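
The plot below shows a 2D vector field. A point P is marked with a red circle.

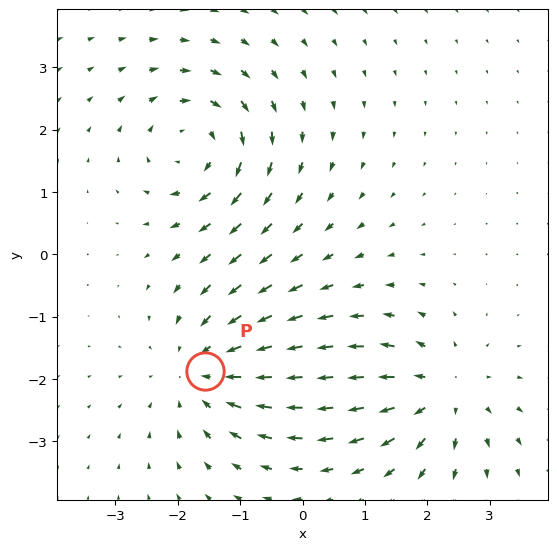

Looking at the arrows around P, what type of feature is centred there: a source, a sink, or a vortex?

sink

At P (-1.6, -1.9) the arrows converge inward. Divergence about -4, curl ≈0 — negative divergence with near-zero curl is a sink.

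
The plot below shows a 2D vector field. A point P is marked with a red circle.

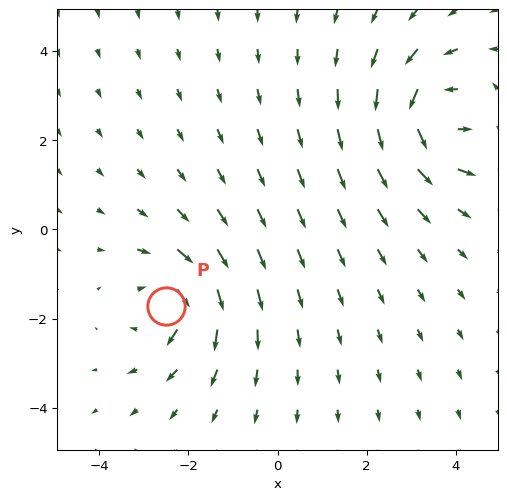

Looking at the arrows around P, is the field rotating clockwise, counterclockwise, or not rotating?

clockwise

Near P at (-2.5, -1.7) the arrows circulate clockwise. The curl (z-component) there is about -5; negative curl means clockwise rotation.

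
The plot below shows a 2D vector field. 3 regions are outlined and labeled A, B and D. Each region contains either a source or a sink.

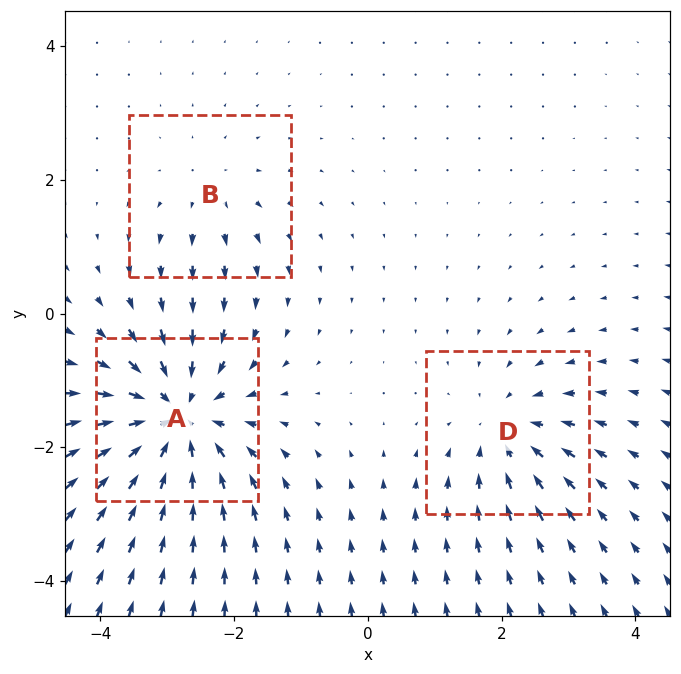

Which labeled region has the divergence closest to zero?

Divergence at each region's feature centre — A: about -6, B: about +2, D: about -3. Region B is closest to zero.

B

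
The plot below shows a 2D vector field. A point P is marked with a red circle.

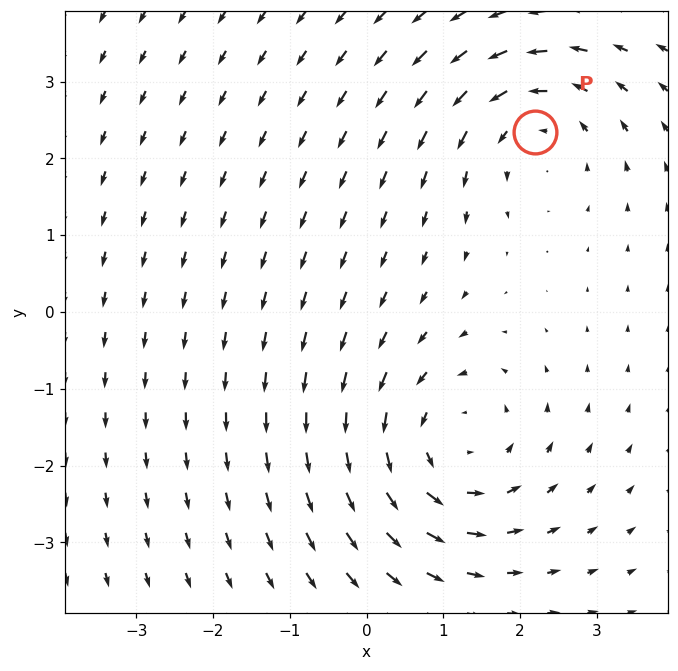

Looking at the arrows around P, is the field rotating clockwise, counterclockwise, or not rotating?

counterclockwise

Near P at (2.2, 2.3) the arrows circulate counterclockwise. The curl (z-component) there is about +4; positive curl means counterclockwise rotation.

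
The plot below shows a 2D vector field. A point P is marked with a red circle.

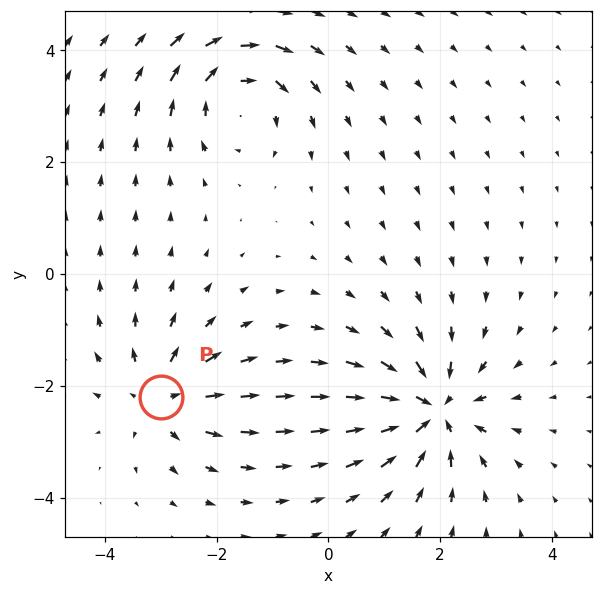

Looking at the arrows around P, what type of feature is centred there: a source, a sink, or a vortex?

source

At P (-3.0, -2.2) the arrows spread outward. Divergence about +4, curl ≈0 — positive divergence with near-zero curl is a source.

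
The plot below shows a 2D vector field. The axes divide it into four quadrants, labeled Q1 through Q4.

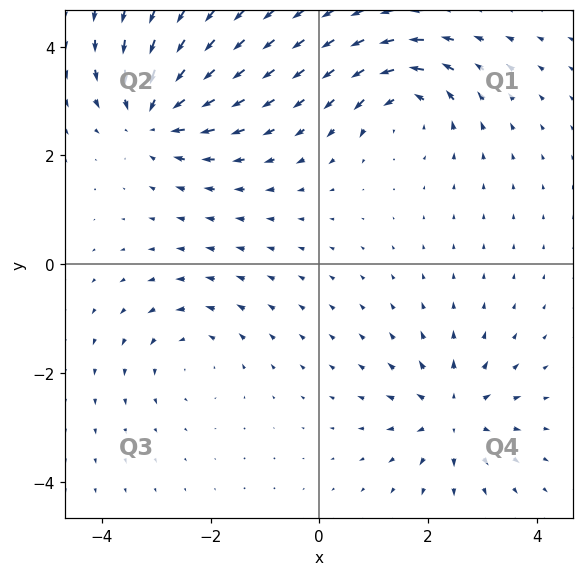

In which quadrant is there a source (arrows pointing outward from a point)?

The source sits at approximately (2.5, -2.7), which lies in quadrant Q4. The divergence there is about +5, positive as expected for a source.

Q4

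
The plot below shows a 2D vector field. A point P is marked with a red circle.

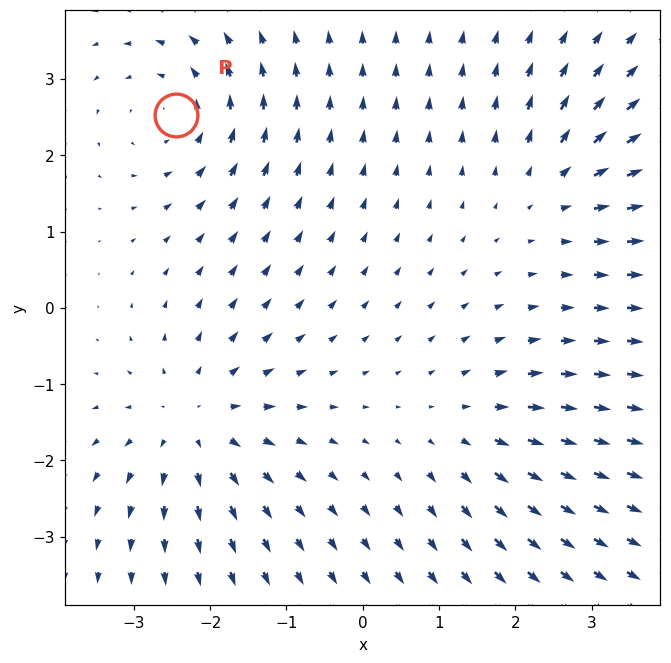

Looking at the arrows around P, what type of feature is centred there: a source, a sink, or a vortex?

vortex

At P (-2.5, 2.5) the arrows circulate counterclockwise. Divergence ≈0, curl about +4 — near-zero divergence with nonzero curl is a vortex.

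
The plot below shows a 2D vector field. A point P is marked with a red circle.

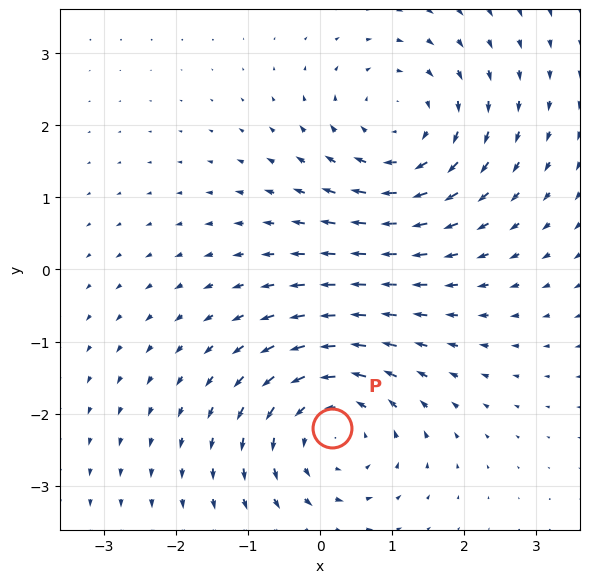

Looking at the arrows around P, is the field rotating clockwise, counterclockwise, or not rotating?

Near P at (0.2, -2.2) the arrows circulate counterclockwise. The curl (z-component) there is about +3; positive curl means counterclockwise rotation.

counterclockwise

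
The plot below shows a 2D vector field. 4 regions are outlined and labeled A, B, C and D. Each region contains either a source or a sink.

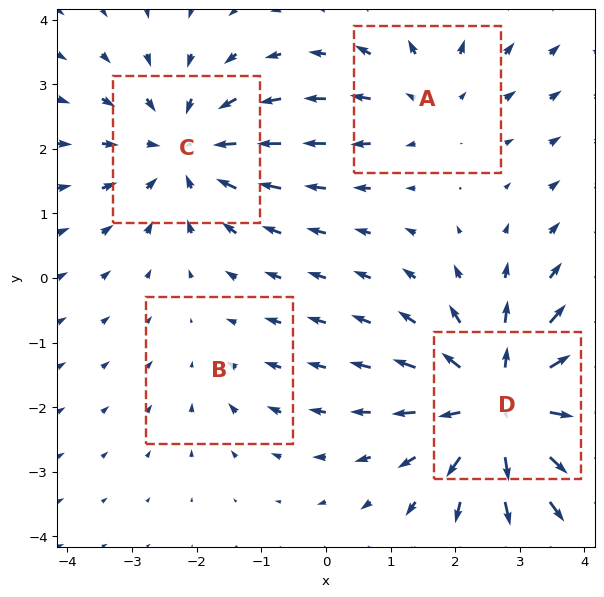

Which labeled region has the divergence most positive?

Divergence at each region's feature centre — A: about +3, B: about -2, C: about -4, D: about +6. Region D is most positive.

D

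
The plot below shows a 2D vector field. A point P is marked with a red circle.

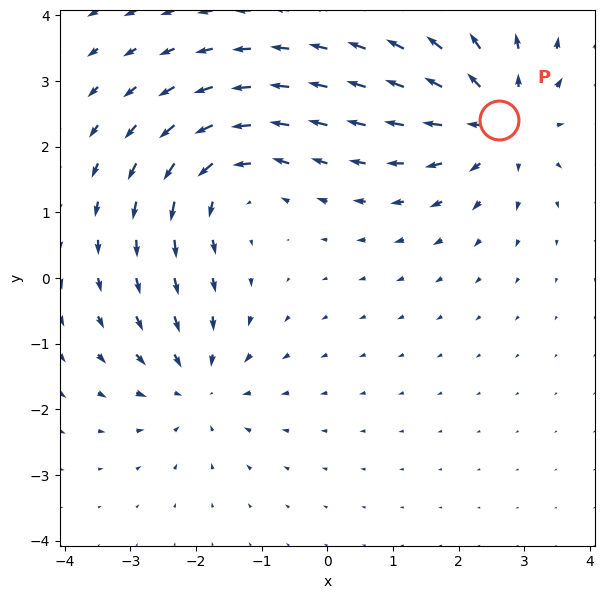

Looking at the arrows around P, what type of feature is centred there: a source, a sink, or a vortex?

At P (2.6, 2.4) the arrows spread outward. Divergence about +5, curl ≈0 — positive divergence with near-zero curl is a source.

source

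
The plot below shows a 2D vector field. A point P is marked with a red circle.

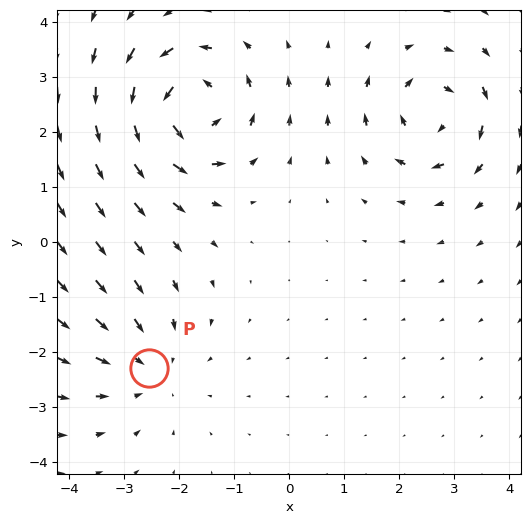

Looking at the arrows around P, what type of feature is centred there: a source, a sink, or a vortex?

At P (-2.5, -2.3) the arrows converge inward. Divergence about -2, curl ≈0 — negative divergence with near-zero curl is a sink.

sink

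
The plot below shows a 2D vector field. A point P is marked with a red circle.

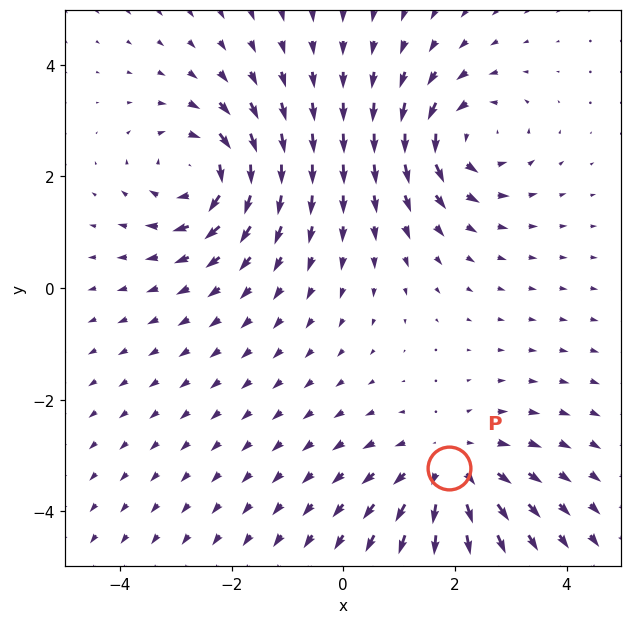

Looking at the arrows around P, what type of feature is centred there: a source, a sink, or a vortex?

At P (1.9, -3.2) the arrows spread outward. Divergence about +4, curl ≈0 — positive divergence with near-zero curl is a source.

source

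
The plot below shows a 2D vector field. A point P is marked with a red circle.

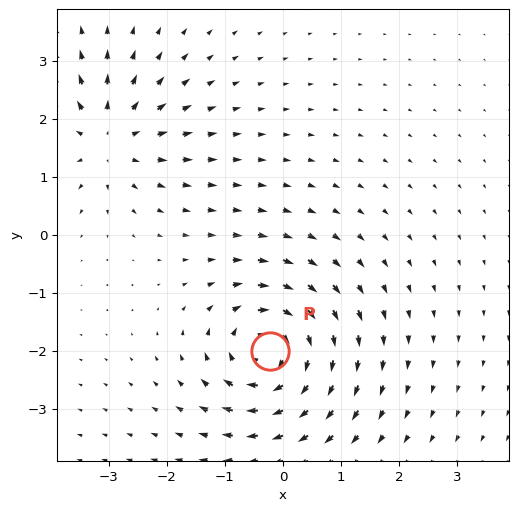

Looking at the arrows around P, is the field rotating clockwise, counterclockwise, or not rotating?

Near P at (-0.2, -2.0) the arrows circulate clockwise. The curl (z-component) there is about -6; negative curl means clockwise rotation.

clockwise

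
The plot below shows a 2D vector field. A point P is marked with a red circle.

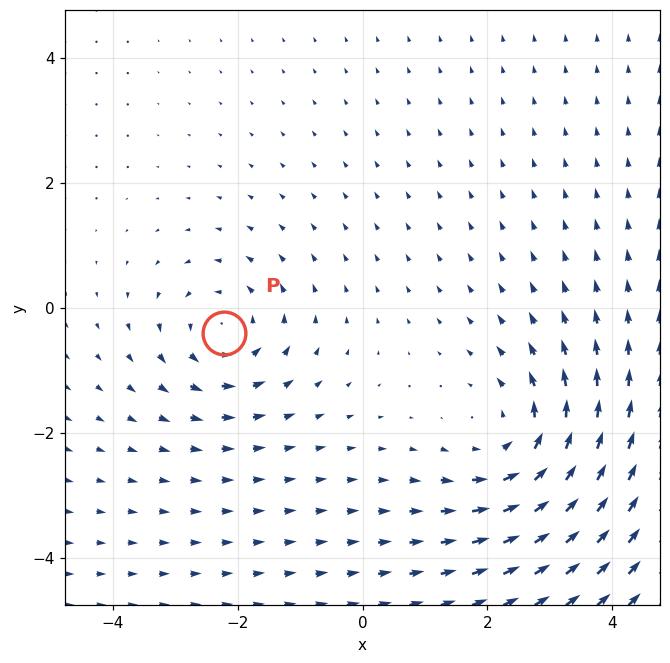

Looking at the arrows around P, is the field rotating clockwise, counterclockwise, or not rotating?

Near P at (-2.2, -0.4) the arrows circulate counterclockwise. The curl (z-component) there is about +3; positive curl means counterclockwise rotation.

counterclockwise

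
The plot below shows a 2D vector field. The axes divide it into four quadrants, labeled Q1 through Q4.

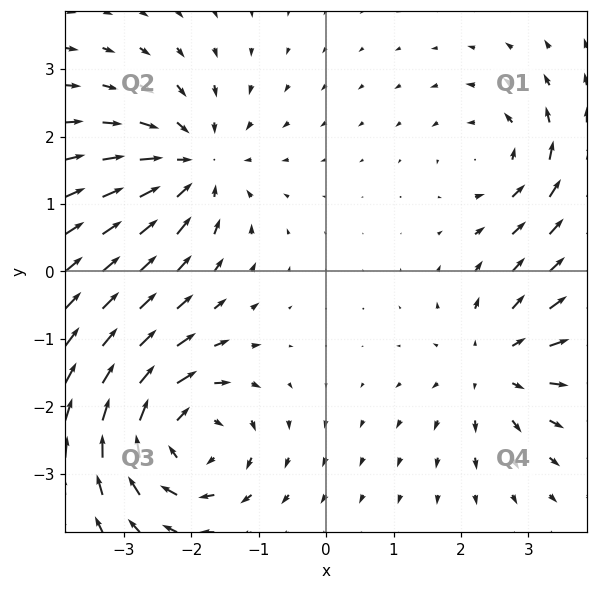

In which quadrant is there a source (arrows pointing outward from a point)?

The source sits at approximately (2.5, -1.4), which lies in quadrant Q4. The divergence there is about +4, positive as expected for a source.

Q4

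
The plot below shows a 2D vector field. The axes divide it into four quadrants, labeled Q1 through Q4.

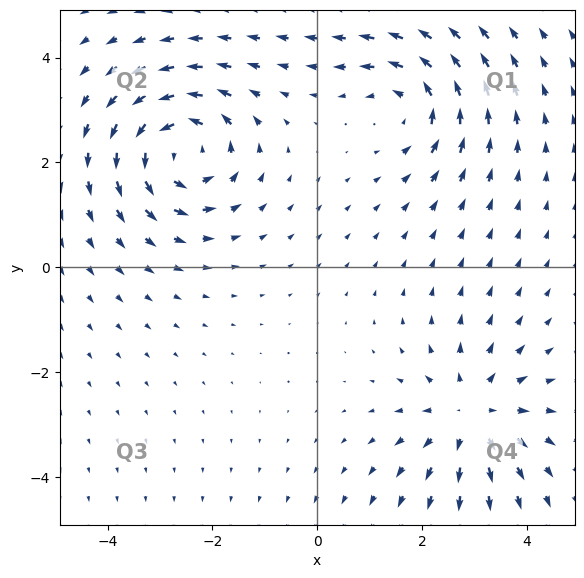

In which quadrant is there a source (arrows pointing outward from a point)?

The source sits at approximately (2.9, -2.8), which lies in quadrant Q4. The divergence there is about +4, positive as expected for a source.

Q4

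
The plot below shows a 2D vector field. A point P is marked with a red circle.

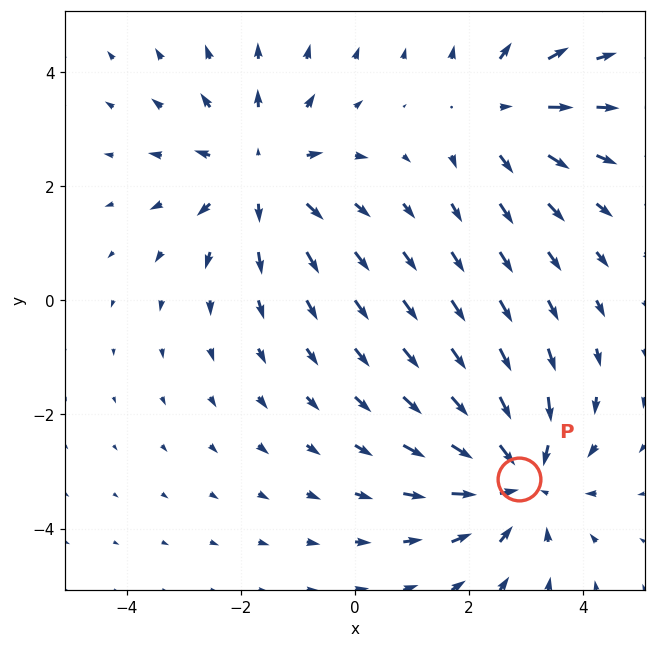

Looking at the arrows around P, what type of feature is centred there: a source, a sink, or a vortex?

At P (2.9, -3.1) the arrows converge inward. Divergence about -4, curl ≈0 — negative divergence with near-zero curl is a sink.

sink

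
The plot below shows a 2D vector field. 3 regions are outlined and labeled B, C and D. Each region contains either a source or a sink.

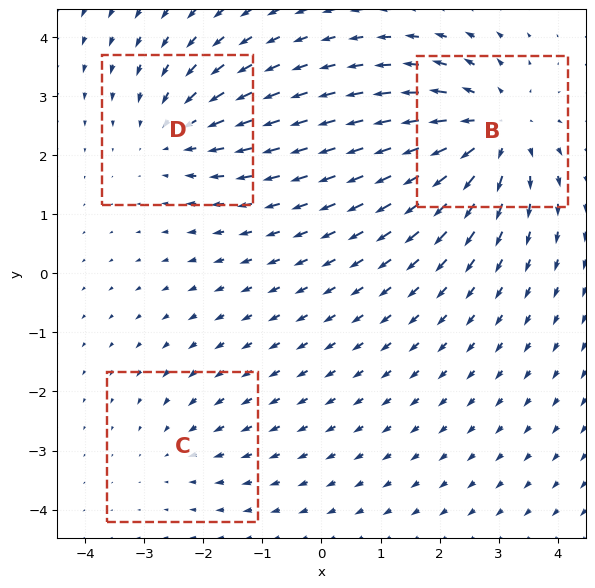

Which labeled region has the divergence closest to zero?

Divergence at each region's feature centre — B: about +4, C: about -2, D: about -3. Region C is closest to zero.

C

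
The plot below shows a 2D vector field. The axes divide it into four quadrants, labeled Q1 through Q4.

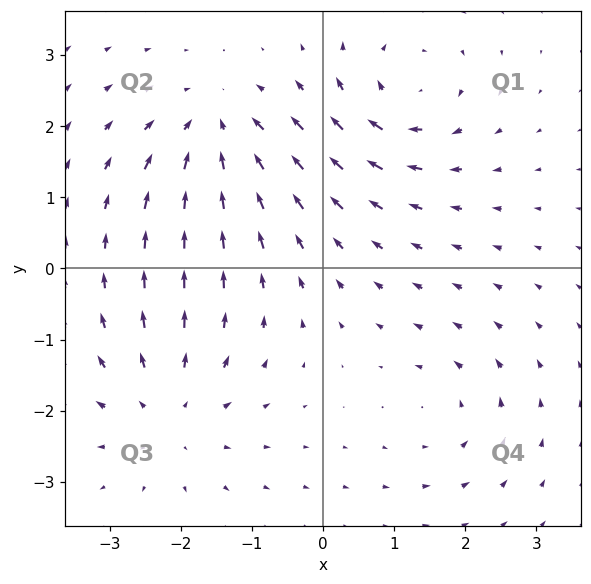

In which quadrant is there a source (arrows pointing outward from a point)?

Q3

The source sits at approximately (-2.2, -2.0), which lies in quadrant Q3. The divergence there is about +4, positive as expected for a source.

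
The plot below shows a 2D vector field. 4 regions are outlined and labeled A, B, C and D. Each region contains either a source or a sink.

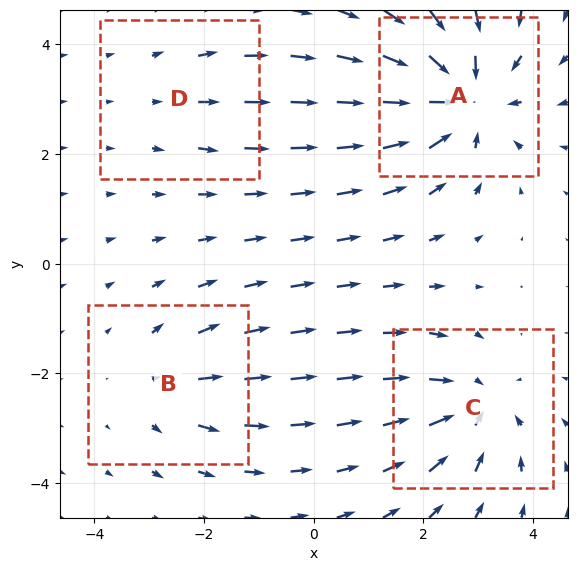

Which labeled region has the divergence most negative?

A

Divergence at each region's feature centre — A: about -7, B: about +3, C: about -5, D: about +2. Region A is most negative.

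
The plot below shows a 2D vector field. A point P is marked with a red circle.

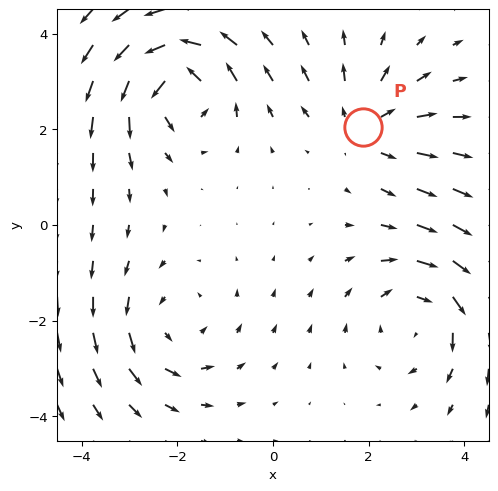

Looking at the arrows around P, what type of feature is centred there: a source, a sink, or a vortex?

source

At P (1.9, 2.1) the arrows spread outward. Divergence about +4, curl ≈0 — positive divergence with near-zero curl is a source.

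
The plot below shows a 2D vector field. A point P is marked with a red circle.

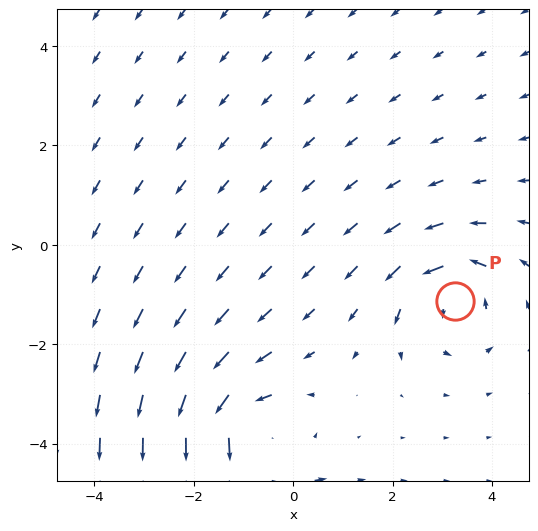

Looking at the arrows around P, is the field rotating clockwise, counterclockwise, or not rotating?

Near P at (3.3, -1.1) the arrows circulate counterclockwise. The curl (z-component) there is about +5; positive curl means counterclockwise rotation.

counterclockwise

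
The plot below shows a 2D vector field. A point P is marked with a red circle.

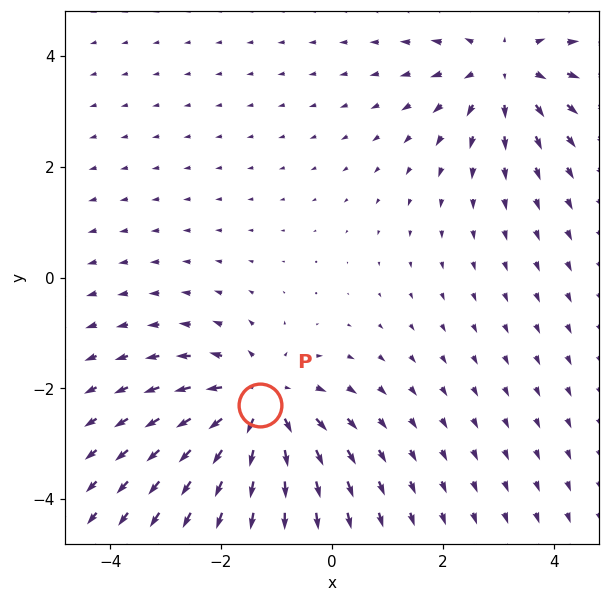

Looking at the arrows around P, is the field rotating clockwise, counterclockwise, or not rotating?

not rotating

Near P at (-1.3, -2.3) the arrows show no circulation. The curl there is ≈0.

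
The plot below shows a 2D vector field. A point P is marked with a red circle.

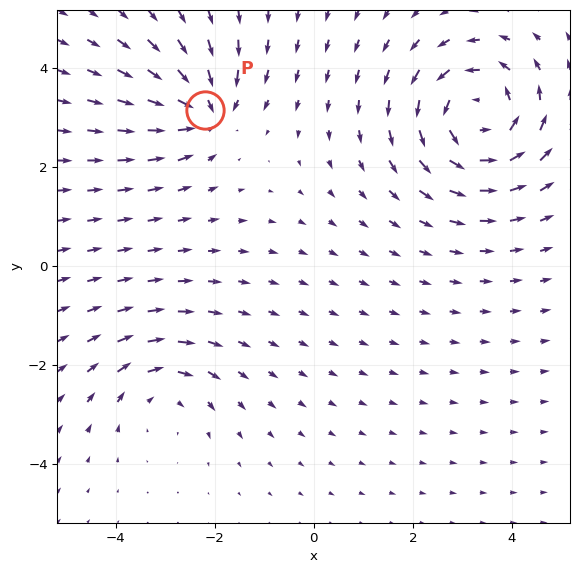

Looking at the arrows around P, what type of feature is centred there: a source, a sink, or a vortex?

At P (-2.2, 3.2) the arrows converge inward. Divergence about -4, curl ≈0 — negative divergence with near-zero curl is a sink.

sink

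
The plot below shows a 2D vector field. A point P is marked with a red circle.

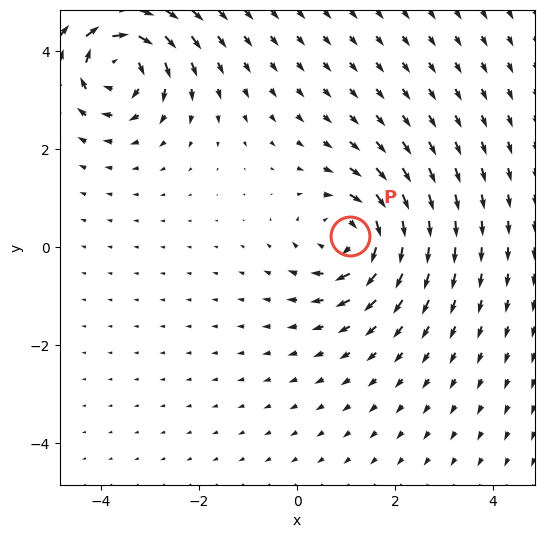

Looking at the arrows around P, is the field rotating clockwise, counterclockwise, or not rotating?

clockwise

Near P at (1.1, 0.2) the arrows circulate clockwise. The curl (z-component) there is about -6; negative curl means clockwise rotation.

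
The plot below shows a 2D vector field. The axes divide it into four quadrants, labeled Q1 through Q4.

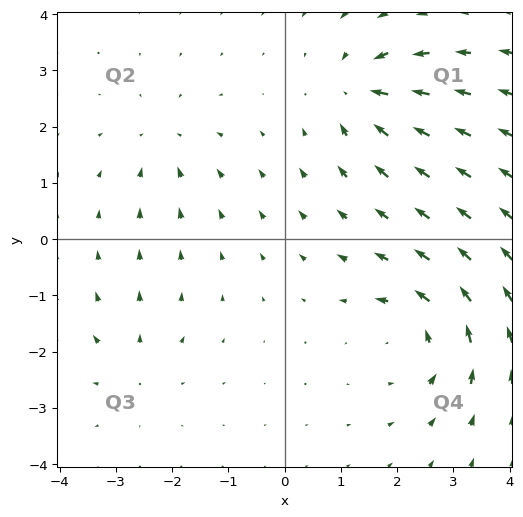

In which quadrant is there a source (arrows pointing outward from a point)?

Q3

The source sits at approximately (-2.7, -2.3), which lies in quadrant Q3. The divergence there is about +3, positive as expected for a source.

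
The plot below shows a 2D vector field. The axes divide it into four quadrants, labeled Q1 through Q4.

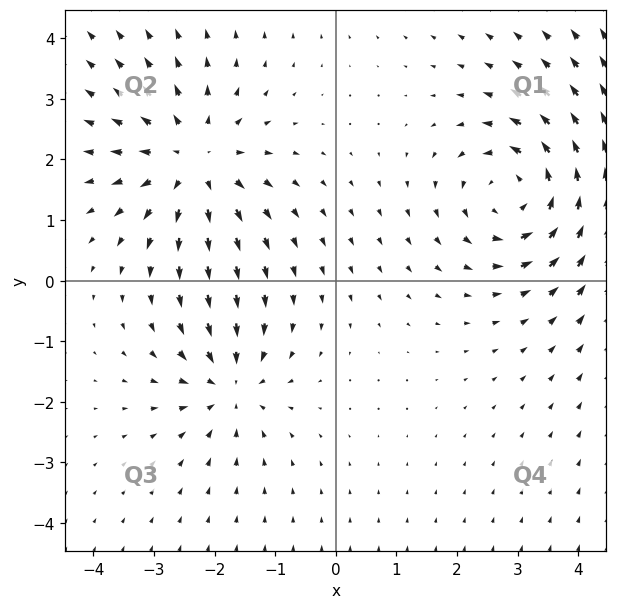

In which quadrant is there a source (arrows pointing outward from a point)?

Q2

The source sits at approximately (-2.3, 2.0), which lies in quadrant Q2. The divergence there is about +4, positive as expected for a source.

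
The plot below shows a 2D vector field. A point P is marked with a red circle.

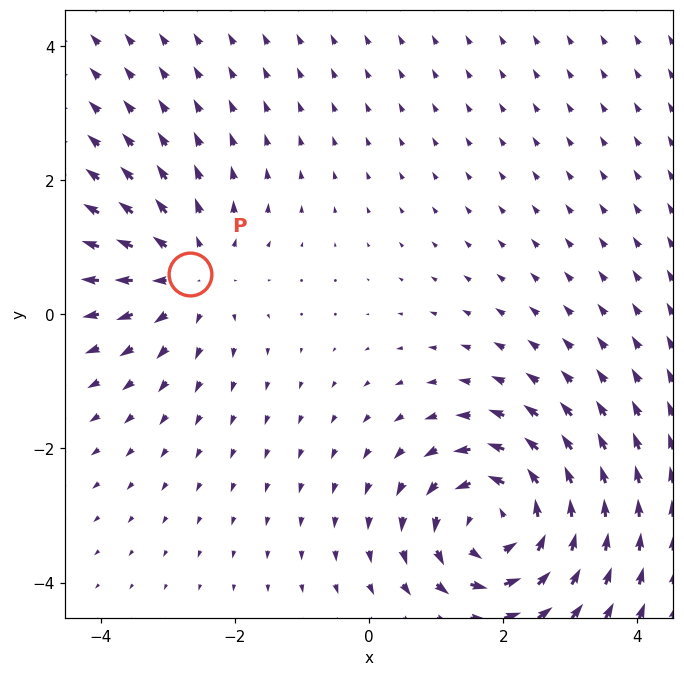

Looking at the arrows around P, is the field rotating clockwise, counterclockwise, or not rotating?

not rotating

Near P at (-2.7, 0.6) the arrows show no circulation. The curl there is ≈0.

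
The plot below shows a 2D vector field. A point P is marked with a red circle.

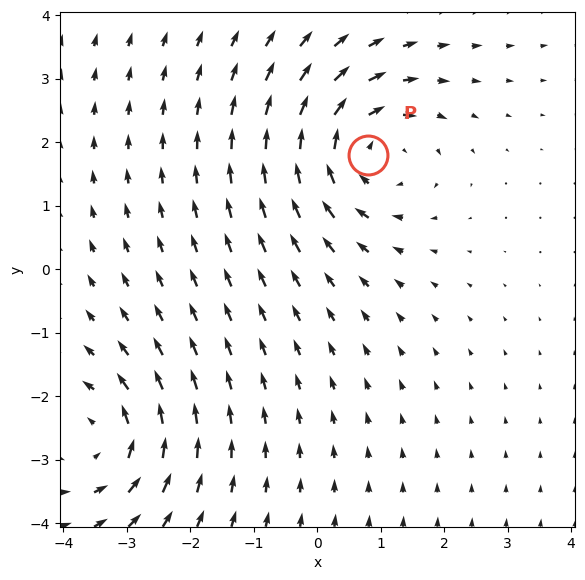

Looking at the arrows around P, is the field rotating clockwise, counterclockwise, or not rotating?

Near P at (0.8, 1.8) the arrows circulate clockwise. The curl (z-component) there is about -4; negative curl means clockwise rotation.

clockwise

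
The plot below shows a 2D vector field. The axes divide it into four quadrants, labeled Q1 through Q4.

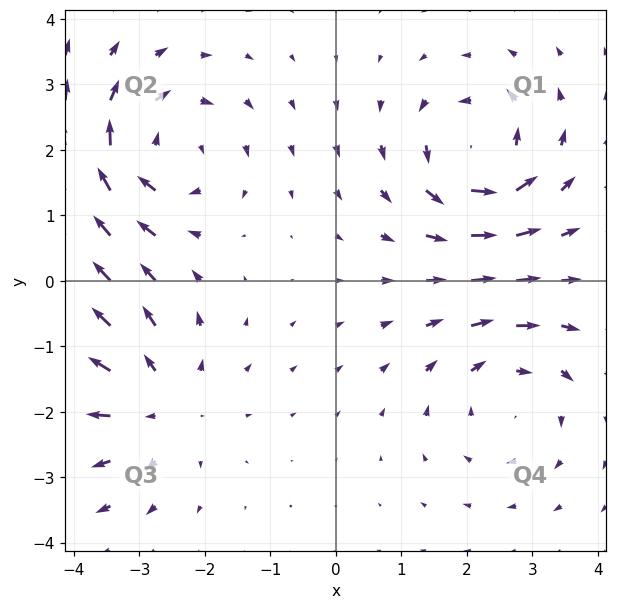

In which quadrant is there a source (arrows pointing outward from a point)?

Q3

The source sits at approximately (-2.7, -1.8), which lies in quadrant Q3. The divergence there is about +4, positive as expected for a source.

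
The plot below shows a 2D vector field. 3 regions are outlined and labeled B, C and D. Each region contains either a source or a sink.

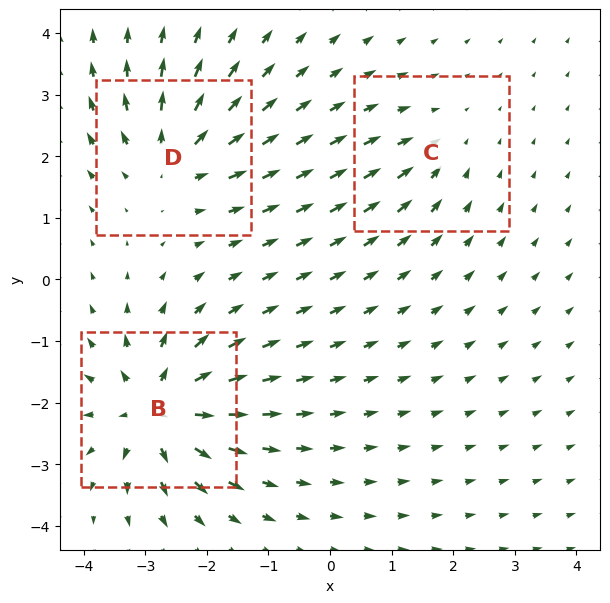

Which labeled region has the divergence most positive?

Divergence at each region's feature centre — B: about +6, C: about -2, D: about +4. Region B is most positive.

B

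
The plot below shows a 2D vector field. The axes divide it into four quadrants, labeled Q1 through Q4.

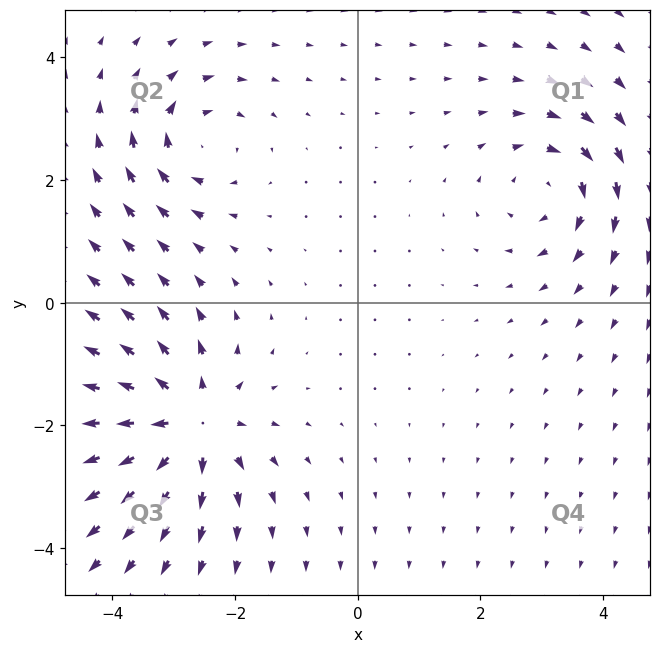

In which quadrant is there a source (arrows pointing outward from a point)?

Q3

The source sits at approximately (-2.8, -2.0), which lies in quadrant Q3. The divergence there is about +6, positive as expected for a source.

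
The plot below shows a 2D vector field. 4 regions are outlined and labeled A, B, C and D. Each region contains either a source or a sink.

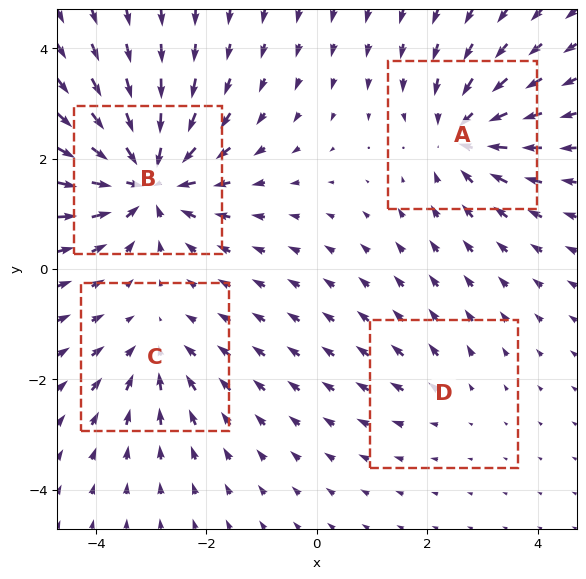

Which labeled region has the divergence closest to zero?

D

Divergence at each region's feature centre — A: about -5, B: about -8, C: about -4, D: about +2. Region D is closest to zero.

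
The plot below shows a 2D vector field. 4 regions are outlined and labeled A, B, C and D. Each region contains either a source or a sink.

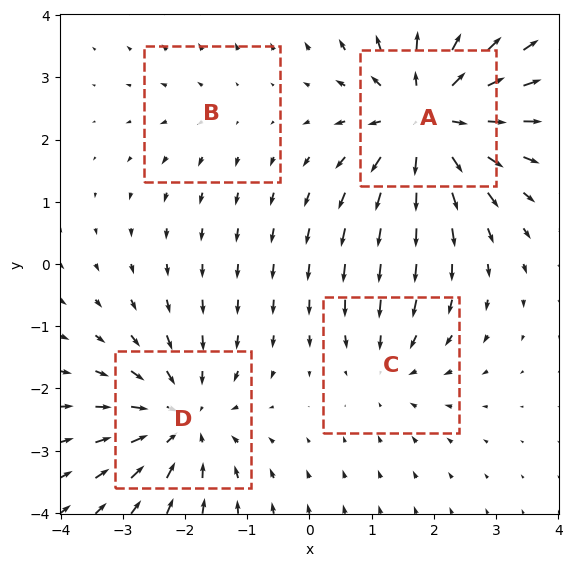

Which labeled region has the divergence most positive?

Divergence at each region's feature centre — A: about +6, B: about +2, C: about -3, D: about -5. Region A is most positive.

A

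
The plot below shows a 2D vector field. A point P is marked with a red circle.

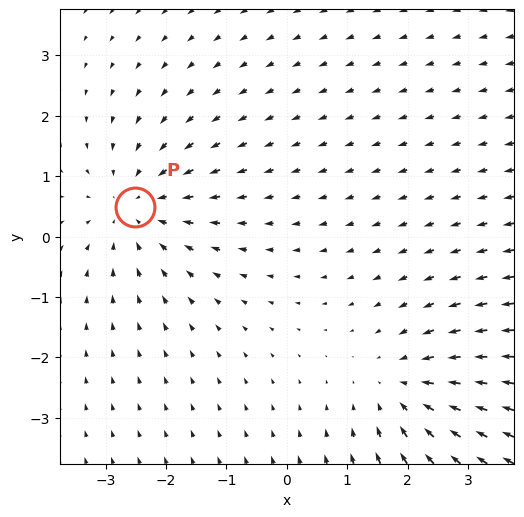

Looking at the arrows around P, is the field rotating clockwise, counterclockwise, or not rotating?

Near P at (-2.5, 0.5) the arrows show no circulation. The curl there is ≈0.

not rotating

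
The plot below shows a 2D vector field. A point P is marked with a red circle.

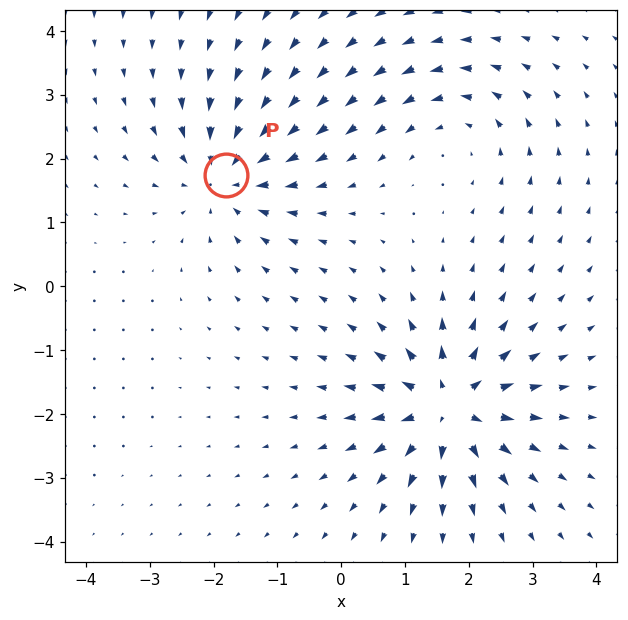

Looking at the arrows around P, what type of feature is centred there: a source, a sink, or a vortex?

At P (-1.8, 1.7) the arrows converge inward. Divergence about -4, curl ≈0 — negative divergence with near-zero curl is a sink.

sink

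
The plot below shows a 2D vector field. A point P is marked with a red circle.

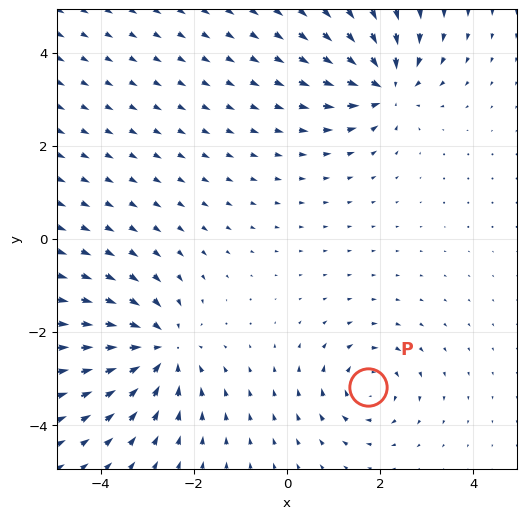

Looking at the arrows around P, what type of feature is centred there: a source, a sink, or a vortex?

vortex

At P (1.7, -3.2) the arrows circulate clockwise. Divergence ≈0, curl about -4 — near-zero divergence with nonzero curl is a vortex.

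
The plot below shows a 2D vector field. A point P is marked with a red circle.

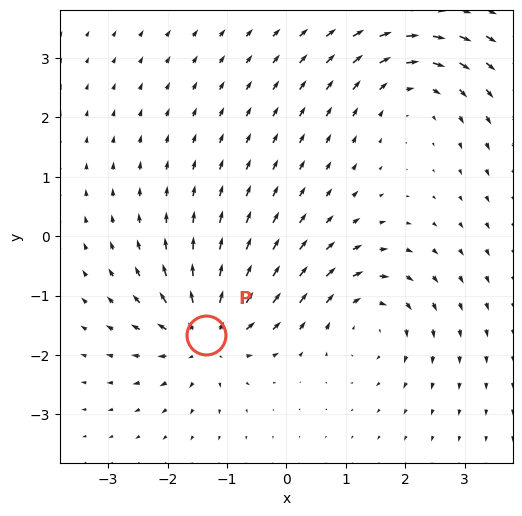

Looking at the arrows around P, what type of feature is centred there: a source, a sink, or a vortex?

source

At P (-1.3, -1.7) the arrows spread outward. Divergence about +6, curl ≈0 — positive divergence with near-zero curl is a source.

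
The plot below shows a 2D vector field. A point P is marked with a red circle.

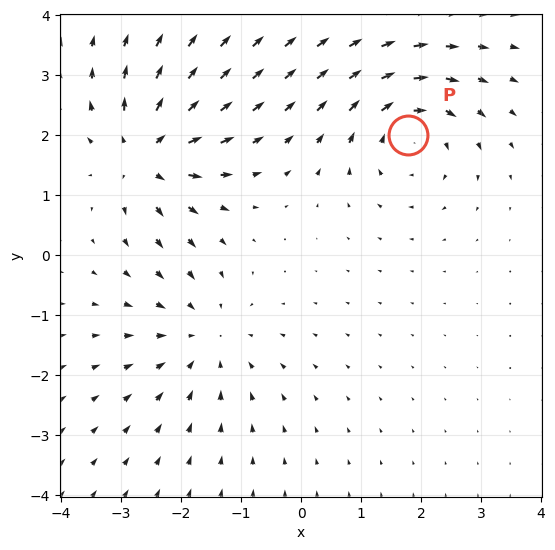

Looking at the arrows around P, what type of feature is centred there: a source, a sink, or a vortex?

At P (1.8, 2.0) the arrows circulate clockwise. Divergence ≈0, curl about -5 — near-zero divergence with nonzero curl is a vortex.

vortex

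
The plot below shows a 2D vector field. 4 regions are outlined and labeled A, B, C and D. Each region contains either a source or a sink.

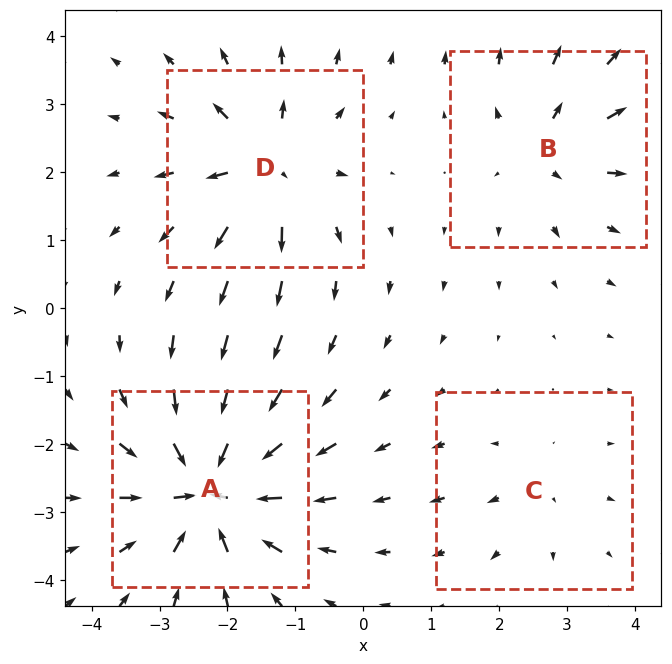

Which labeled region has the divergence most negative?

Divergence at each region's feature centre — A: about -9, B: about +4, C: about +3, D: about +6. Region A is most negative.

A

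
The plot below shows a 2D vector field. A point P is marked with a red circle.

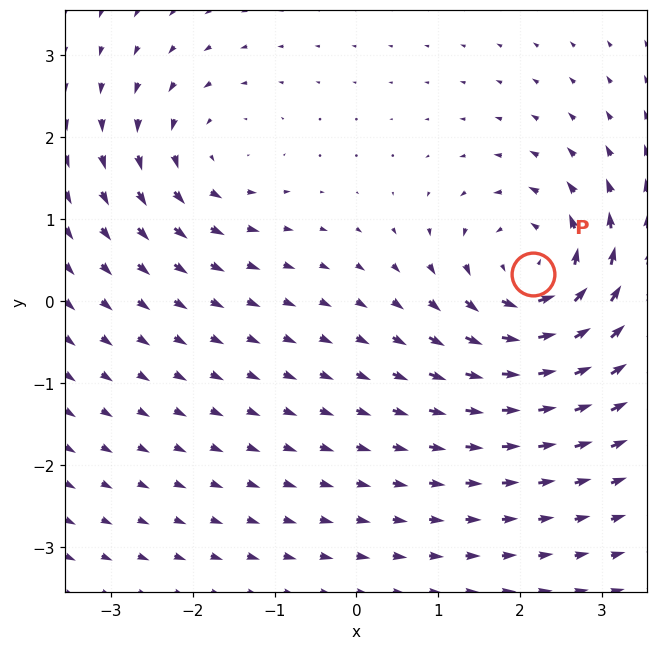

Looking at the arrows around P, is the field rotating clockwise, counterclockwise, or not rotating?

Near P at (2.2, 0.3) the arrows circulate counterclockwise. The curl (z-component) there is about +6; positive curl means counterclockwise rotation.

counterclockwise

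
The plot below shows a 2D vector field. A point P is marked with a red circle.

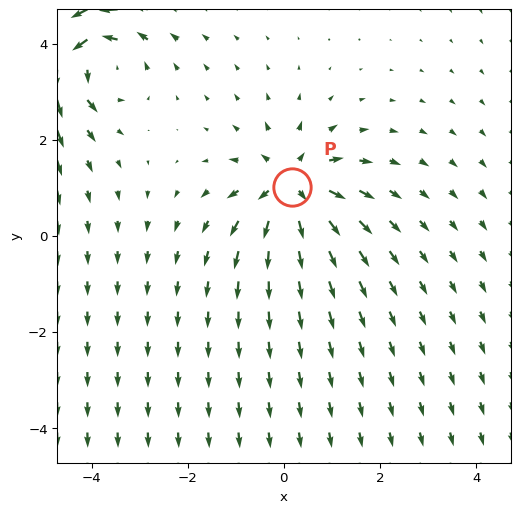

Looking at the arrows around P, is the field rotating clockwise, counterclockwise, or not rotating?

Near P at (0.2, 1.0) the arrows show no circulation. The curl there is ≈0.

not rotating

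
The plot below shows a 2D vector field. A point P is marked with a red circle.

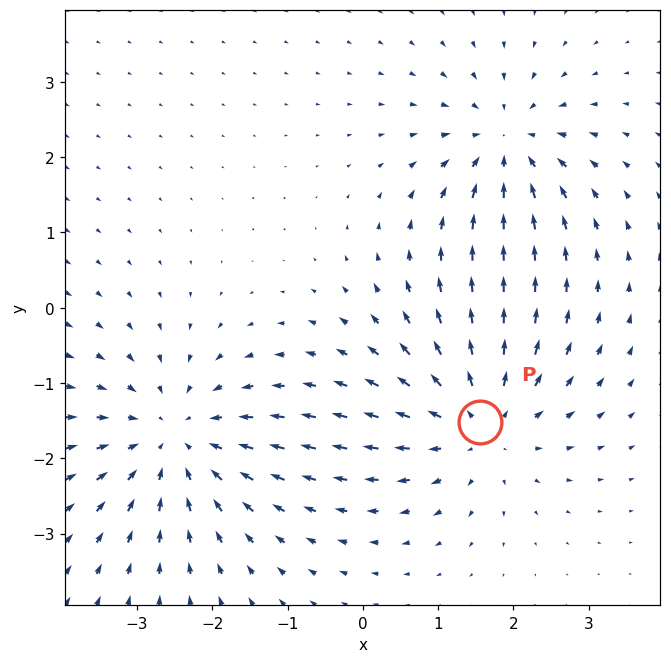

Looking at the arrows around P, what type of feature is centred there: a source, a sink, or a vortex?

At P (1.6, -1.5) the arrows spread outward. Divergence about +4, curl ≈0 — positive divergence with near-zero curl is a source.

source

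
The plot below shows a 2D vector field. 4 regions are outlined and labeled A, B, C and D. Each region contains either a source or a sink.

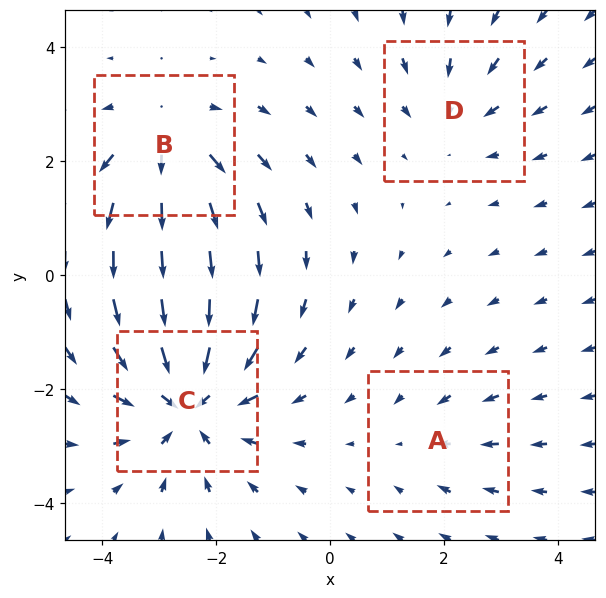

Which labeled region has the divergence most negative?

C

Divergence at each region's feature centre — A: about -2, B: about +4, C: about -6, D: about -3. Region C is most negative.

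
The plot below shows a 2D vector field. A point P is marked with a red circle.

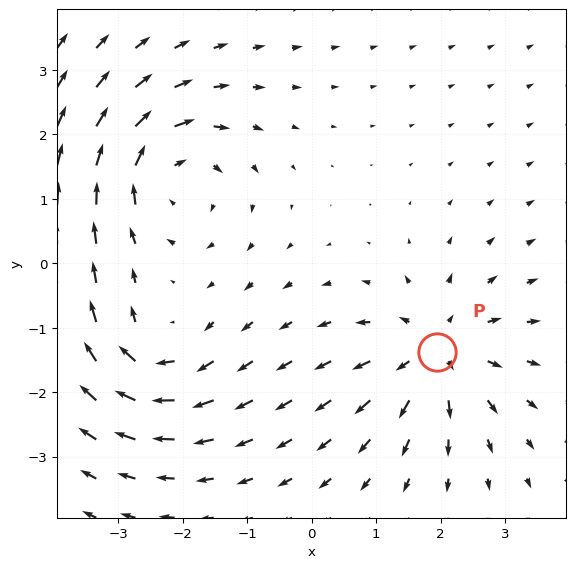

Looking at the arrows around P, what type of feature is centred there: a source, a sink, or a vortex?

At P (1.9, -1.4) the arrows spread outward. Divergence about +5, curl ≈0 — positive divergence with near-zero curl is a source.

source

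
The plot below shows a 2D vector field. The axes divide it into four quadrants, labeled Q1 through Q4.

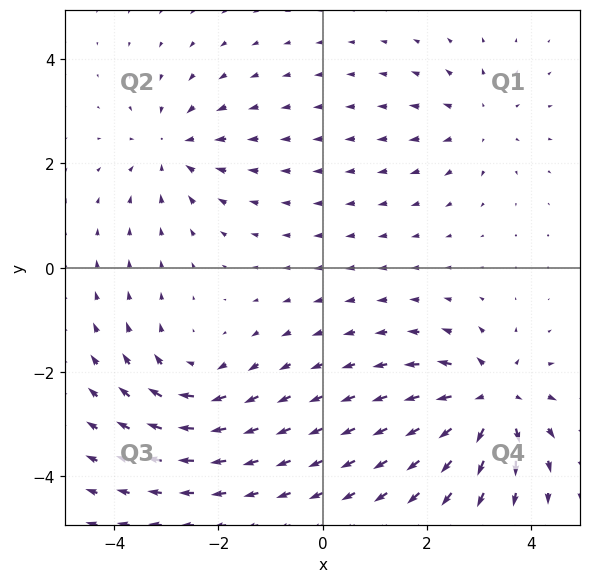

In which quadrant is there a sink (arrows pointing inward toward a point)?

The sink sits at approximately (-2.9, 2.3), which lies in quadrant Q2. The divergence there is about -4, negative as expected for a sink.

Q2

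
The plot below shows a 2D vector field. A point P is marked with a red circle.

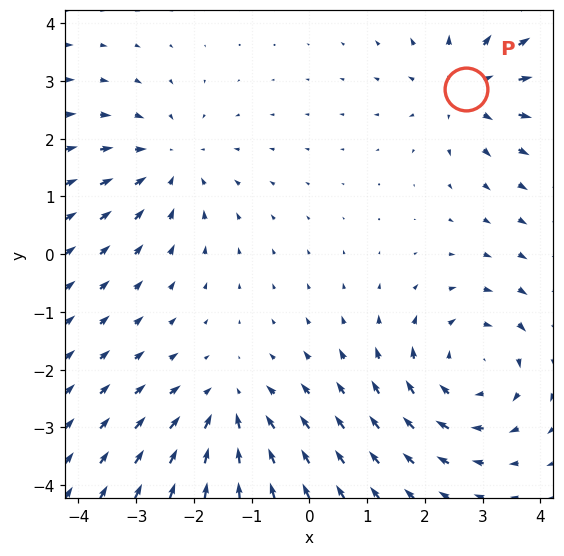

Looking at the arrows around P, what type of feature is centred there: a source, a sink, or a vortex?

source

At P (2.7, 2.9) the arrows spread outward. Divergence about +4, curl ≈0 — positive divergence with near-zero curl is a source.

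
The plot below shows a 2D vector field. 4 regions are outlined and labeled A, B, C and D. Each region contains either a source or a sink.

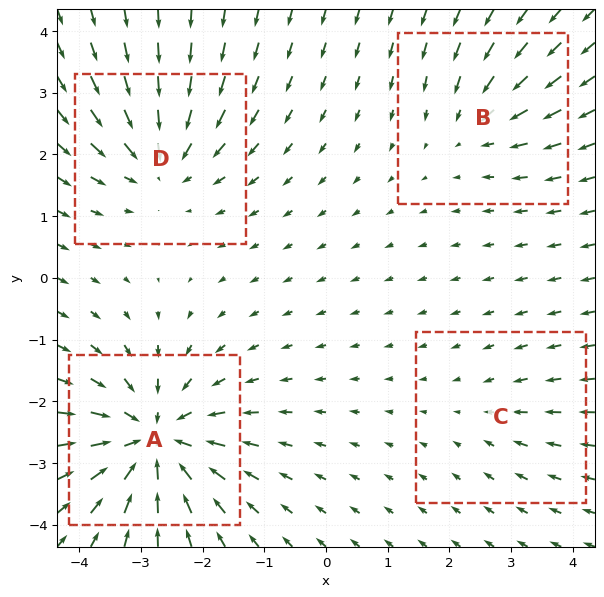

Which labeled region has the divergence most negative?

A

Divergence at each region's feature centre — A: about -8, B: about -4, C: about -2, D: about -5. Region A is most negative.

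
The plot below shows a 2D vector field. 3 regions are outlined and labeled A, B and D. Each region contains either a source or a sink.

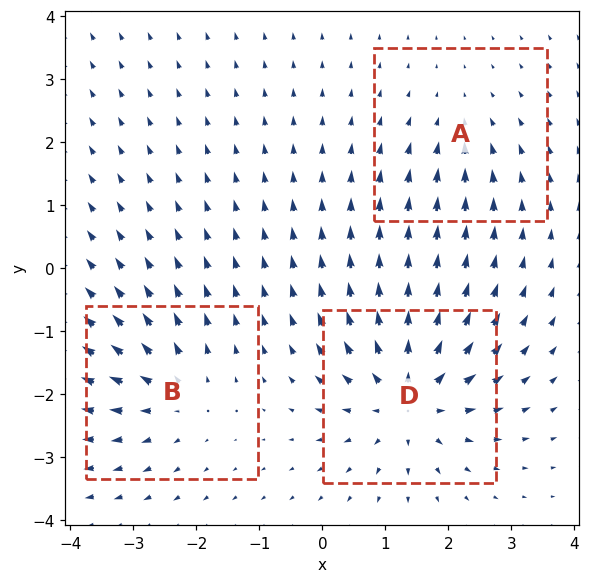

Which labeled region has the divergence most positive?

Divergence at each region's feature centre — A: about -2, B: about +3, D: about +5. Region D is most positive.

D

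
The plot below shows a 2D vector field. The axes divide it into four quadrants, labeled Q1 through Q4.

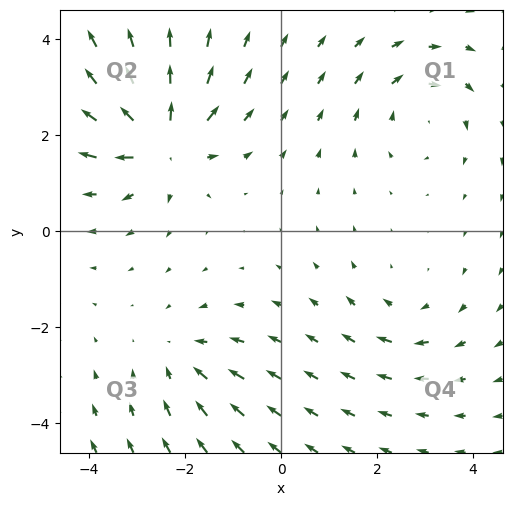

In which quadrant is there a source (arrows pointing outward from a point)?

The source sits at approximately (-2.5, 1.9), which lies in quadrant Q2. The divergence there is about +7, positive as expected for a source.

Q2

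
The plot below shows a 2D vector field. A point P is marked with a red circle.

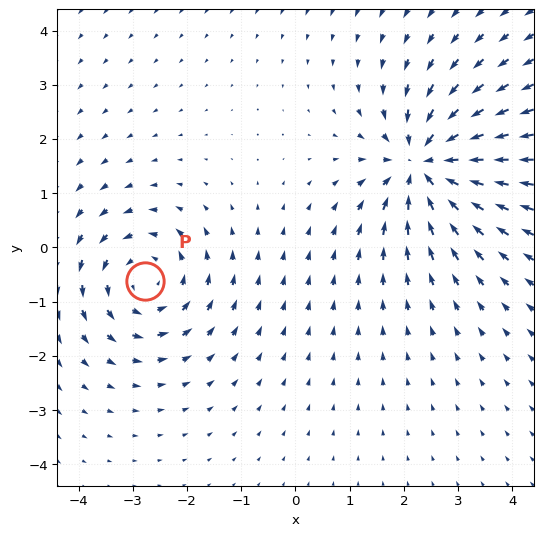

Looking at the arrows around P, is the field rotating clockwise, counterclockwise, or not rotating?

counterclockwise

Near P at (-2.8, -0.6) the arrows circulate counterclockwise. The curl (z-component) there is about +4; positive curl means counterclockwise rotation.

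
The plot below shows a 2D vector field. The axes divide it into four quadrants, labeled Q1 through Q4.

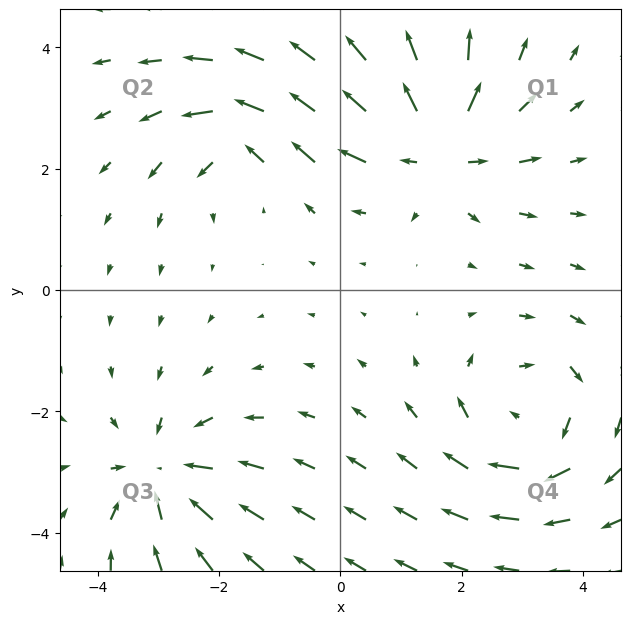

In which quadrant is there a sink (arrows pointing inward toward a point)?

The sink sits at approximately (-2.9, -3.1), which lies in quadrant Q3. The divergence there is about -5, negative as expected for a sink.

Q3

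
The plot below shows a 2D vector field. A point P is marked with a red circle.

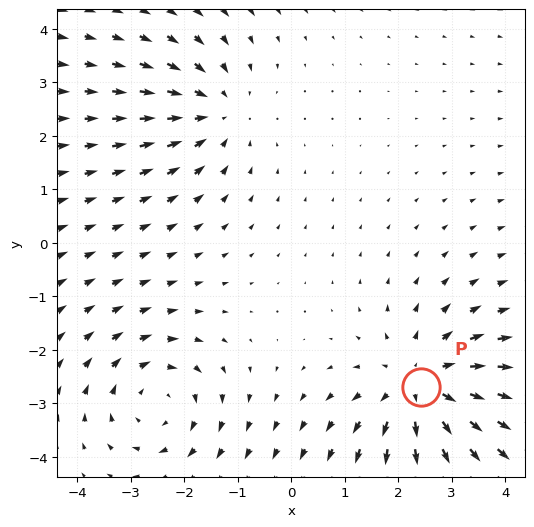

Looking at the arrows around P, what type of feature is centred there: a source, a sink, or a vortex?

At P (2.4, -2.7) the arrows spread outward. Divergence about +4, curl ≈0 — positive divergence with near-zero curl is a source.

source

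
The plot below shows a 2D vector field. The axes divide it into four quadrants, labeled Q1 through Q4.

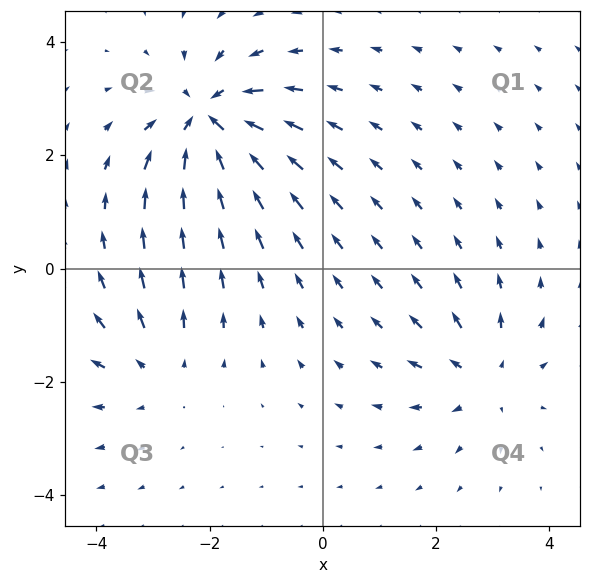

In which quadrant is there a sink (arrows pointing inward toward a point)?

Q2

The sink sits at approximately (-2.0, 2.6), which lies in quadrant Q2. The divergence there is about -6, negative as expected for a sink.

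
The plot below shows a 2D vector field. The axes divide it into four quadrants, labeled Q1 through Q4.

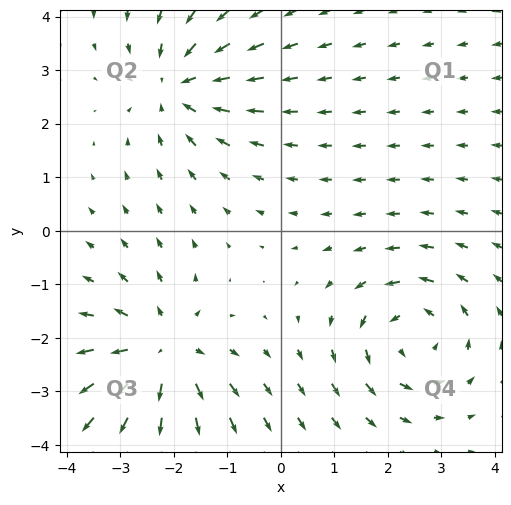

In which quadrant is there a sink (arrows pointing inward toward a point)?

The sink sits at approximately (-1.9, 2.7), which lies in quadrant Q2. The divergence there is about -3, negative as expected for a sink.

Q2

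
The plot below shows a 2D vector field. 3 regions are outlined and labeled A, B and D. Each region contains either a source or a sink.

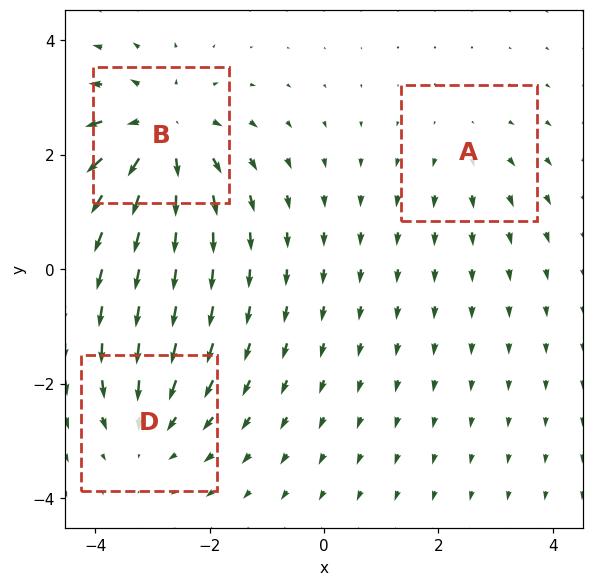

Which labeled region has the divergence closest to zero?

A

Divergence at each region's feature centre — A: about +2, B: about +5, D: about -3. Region A is closest to zero.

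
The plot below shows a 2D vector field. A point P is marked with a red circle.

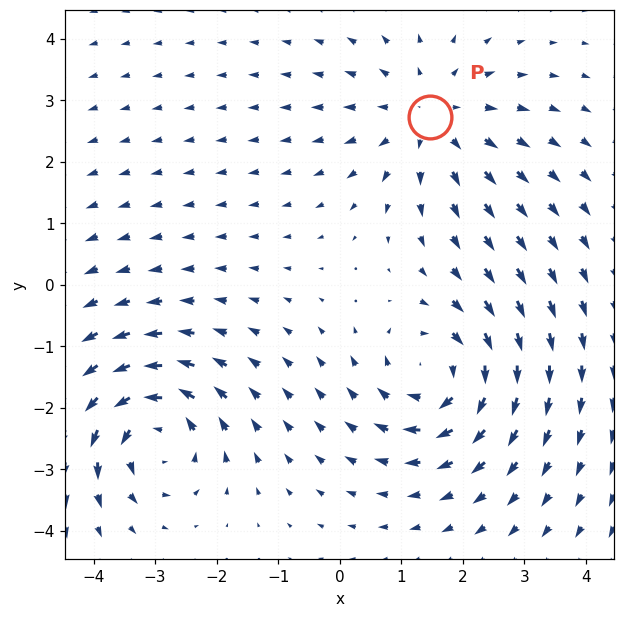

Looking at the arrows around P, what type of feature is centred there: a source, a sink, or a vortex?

source

At P (1.5, 2.7) the arrows spread outward. Divergence about +3, curl ≈0 — positive divergence with near-zero curl is a source.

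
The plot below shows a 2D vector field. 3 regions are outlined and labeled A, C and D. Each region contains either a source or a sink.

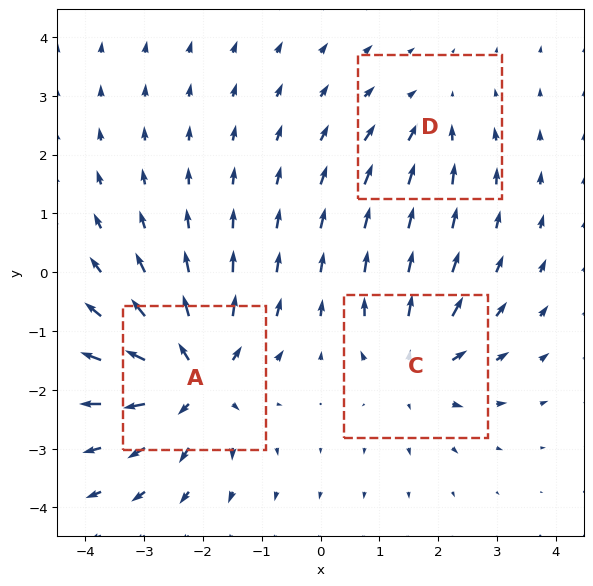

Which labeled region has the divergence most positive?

Divergence at each region's feature centre — A: about +6, C: about +4, D: about -2. Region A is most positive.

A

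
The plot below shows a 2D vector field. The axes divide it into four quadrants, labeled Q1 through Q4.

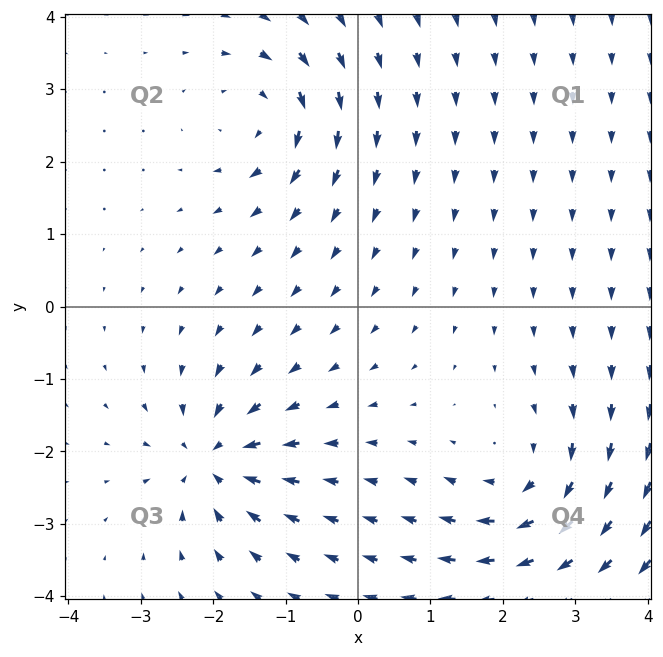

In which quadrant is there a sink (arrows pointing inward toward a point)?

The sink sits at approximately (-2.0, -2.1), which lies in quadrant Q3. The divergence there is about -6, negative as expected for a sink.

Q3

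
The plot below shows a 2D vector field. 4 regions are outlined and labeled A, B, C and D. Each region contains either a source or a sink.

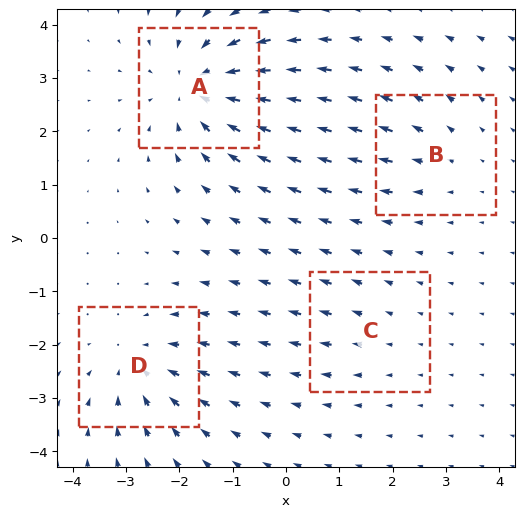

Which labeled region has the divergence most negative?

Divergence at each region's feature centre — A: about -6, B: about +3, C: about +2, D: about -5. Region A is most negative.

A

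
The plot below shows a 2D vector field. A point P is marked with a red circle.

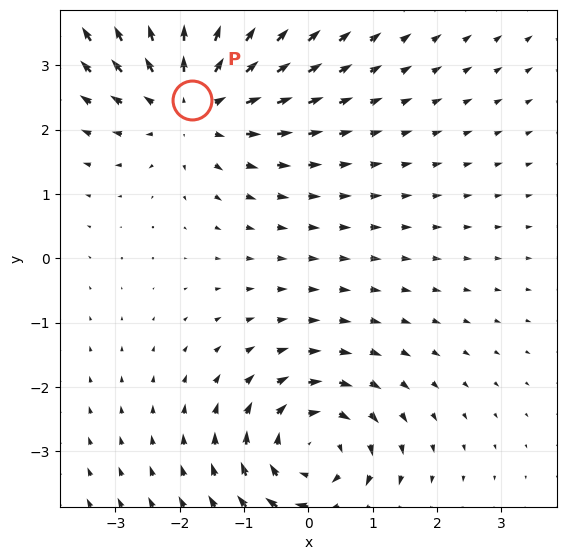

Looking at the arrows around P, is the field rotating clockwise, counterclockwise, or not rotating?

Near P at (-1.8, 2.5) the arrows show no circulation. The curl there is ≈0.

not rotating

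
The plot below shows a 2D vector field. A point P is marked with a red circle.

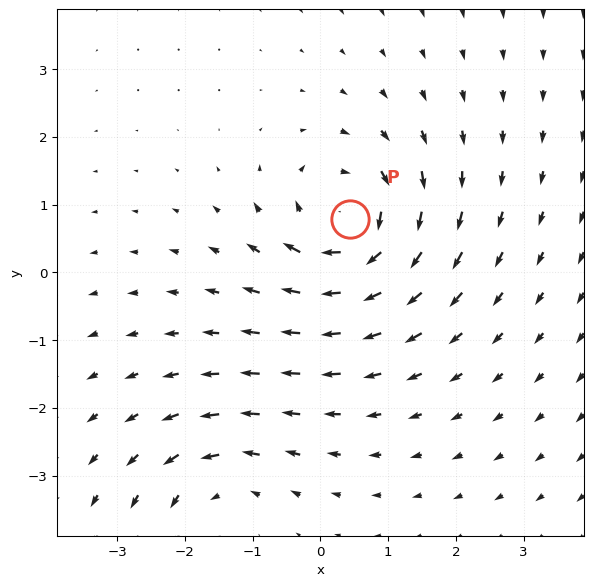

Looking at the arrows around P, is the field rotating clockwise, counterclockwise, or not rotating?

clockwise

Near P at (0.4, 0.8) the arrows circulate clockwise. The curl (z-component) there is about -6; negative curl means clockwise rotation.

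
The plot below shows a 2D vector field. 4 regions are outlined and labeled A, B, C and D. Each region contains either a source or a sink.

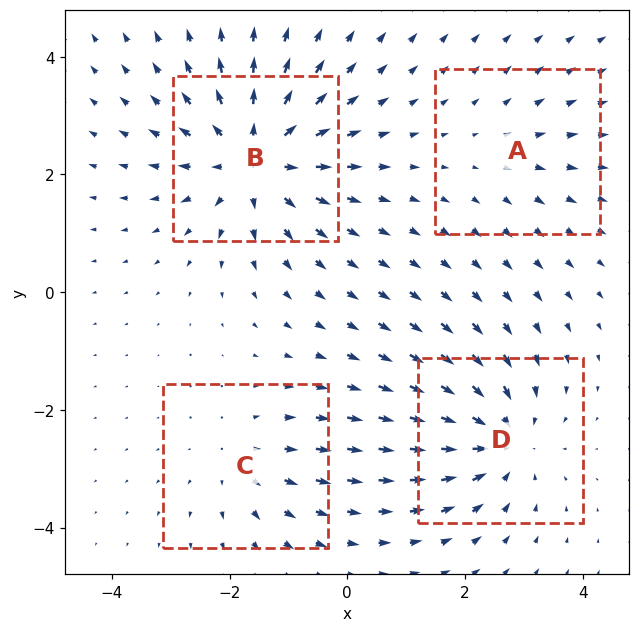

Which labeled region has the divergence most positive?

B

Divergence at each region's feature centre — A: about +2, B: about +6, C: about +3, D: about -5. Region B is most positive.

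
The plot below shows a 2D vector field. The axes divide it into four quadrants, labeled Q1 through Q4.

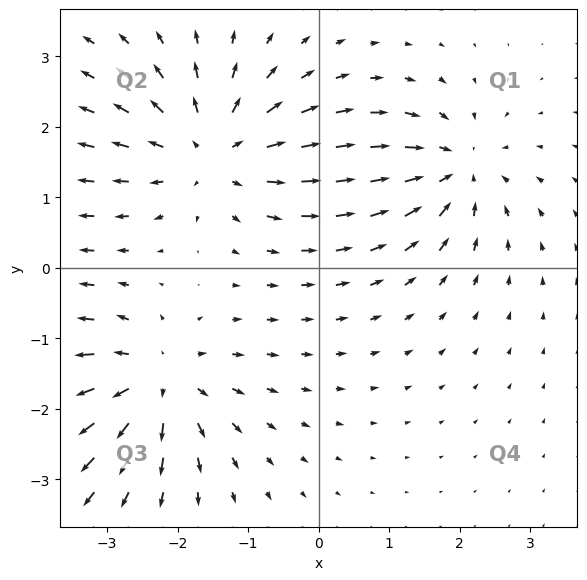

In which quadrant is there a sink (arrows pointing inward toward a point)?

Q1

The sink sits at approximately (1.9, 1.4), which lies in quadrant Q1. The divergence there is about -5, negative as expected for a sink.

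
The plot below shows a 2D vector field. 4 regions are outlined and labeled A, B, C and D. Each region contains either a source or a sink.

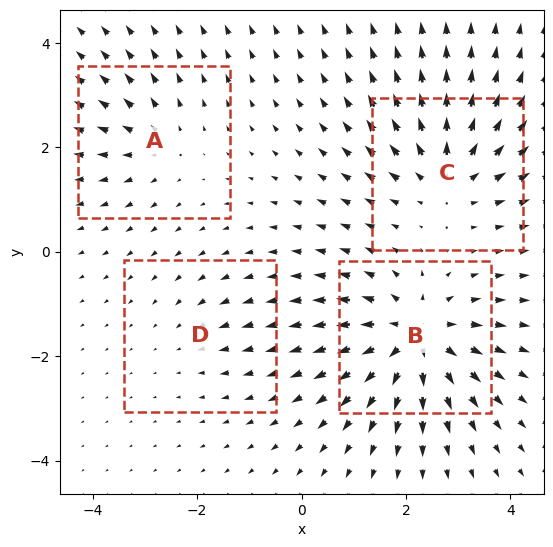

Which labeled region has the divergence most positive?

Divergence at each region's feature centre — A: about +3, B: about +7, C: about +5, D: about -2. Region B is most positive.

B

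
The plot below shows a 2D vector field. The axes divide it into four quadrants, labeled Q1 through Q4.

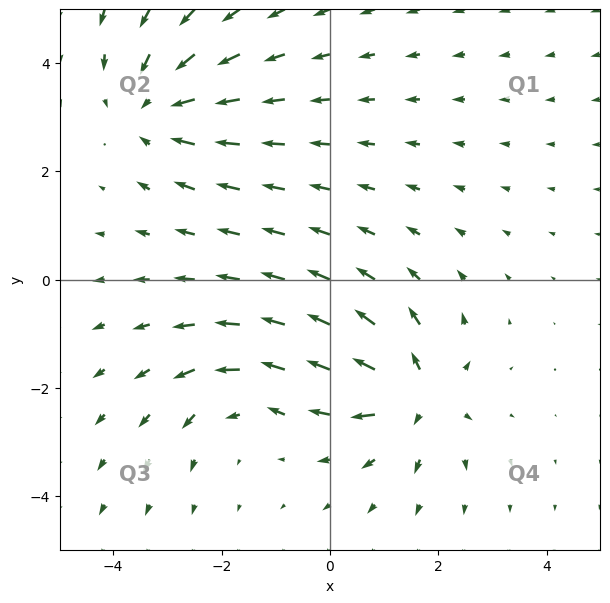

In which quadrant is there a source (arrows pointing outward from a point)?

The source sits at approximately (1.6, -2.1), which lies in quadrant Q4. The divergence there is about +6, positive as expected for a source.

Q4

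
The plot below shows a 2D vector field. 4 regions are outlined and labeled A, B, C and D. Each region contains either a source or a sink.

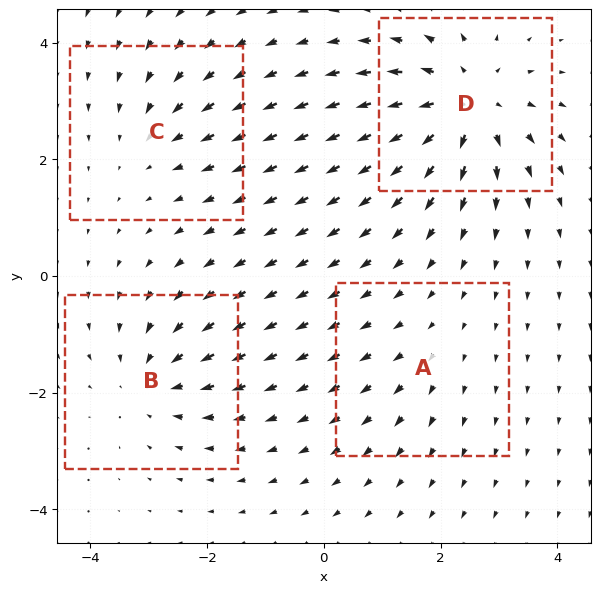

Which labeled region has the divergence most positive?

D

Divergence at each region's feature centre — A: about +2, B: about -4, C: about -3, D: about +7. Region D is most positive.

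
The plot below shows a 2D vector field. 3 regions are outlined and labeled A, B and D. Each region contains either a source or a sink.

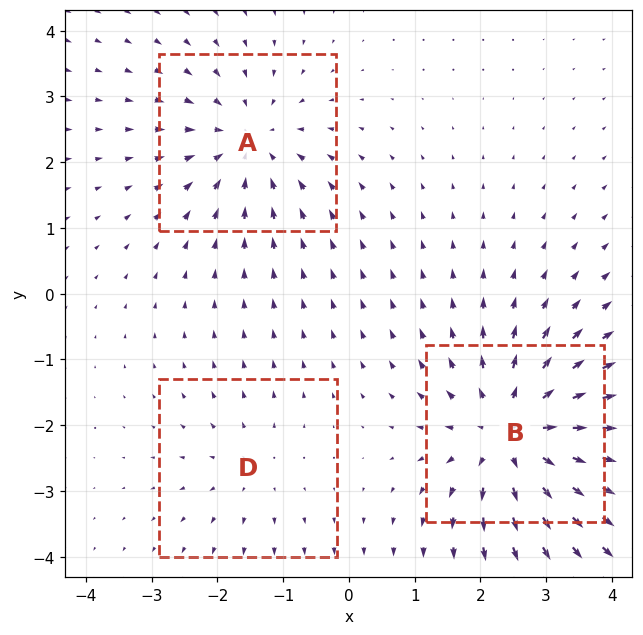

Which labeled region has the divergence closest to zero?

Divergence at each region's feature centre — A: about -3, B: about +5, D: about +2. Region D is closest to zero.

D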